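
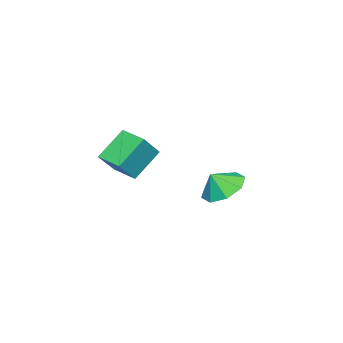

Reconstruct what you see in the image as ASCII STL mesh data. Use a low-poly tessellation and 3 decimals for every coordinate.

solid 
facet normal -0.671 0.326 0.665
outer loop
vertex -2.763 -3.411 4.568
vertex -2.291 -2.175 4.438
vertex -3.784 -3.144 3.407
endloop
endfacet
facet normal -0.355 -0.930 0.098
outer loop
vertex -2.549 -3.745 2.182
vertex -2.763 -3.411 4.568
vertex -3.784 -3.144 3.407
endloop
endfacet
facet normal -0.671 0.327 0.665
outer loop
vertex -3.784 -3.144 3.407
vertex -2.291 -2.175 4.438
vertex -3.312 -1.907 3.276
endloop
endfacet
facet normal -0.651 0.170 -0.740
outer loop
vertex -3.312 -1.907 3.276
vertex -2.549 -3.745 2.182
vertex -3.784 -3.144 3.407
endloop
endfacet
facet normal 0.651 -0.171 0.740
outer loop
vertex -2.763 -3.411 4.568
vertex -1.056 -2.776 3.213
vertex -2.291 -2.175 4.438
endloop
endfacet
facet normal -0.356 -0.929 0.098
outer loop
vertex -1.528 -4.013 3.344
vertex -2.763 -3.411 4.568
vertex -2.549 -3.745 2.182
endloop
endfacet
facet normal 0.651 -0.170 0.740
outer loop
vertex -1.528 -4.013 3.344
vertex -1.056 -2.776 3.213
vertex -2.763 -3.411 4.568
endloop
endfacet
facet normal 0.355 0.930 -0.098
outer loop
vertex -2.291 -2.175 4.438
vertex -1.056 -2.776 3.213
vertex -3.312 -1.907 3.276
endloop
endfacet
facet normal -0.650 0.171 -0.740
outer loop
vertex -2.077 -2.509 2.052
vertex -2.549 -3.745 2.182
vertex -3.312 -1.907 3.276
endloop
endfacet
facet normal 0.355 0.930 -0.099
outer loop
vertex -3.312 -1.907 3.276
vertex -1.056 -2.776 3.213
vertex -2.077 -2.509 2.052
endloop
endfacet
facet normal 0.671 -0.326 -0.665
outer loop
vertex -2.077 -2.509 2.052
vertex -1.528 -4.013 3.344
vertex -2.549 -3.745 2.182
endloop
endfacet
facet normal 0.671 -0.327 -0.665
outer loop
vertex -1.056 -2.776 3.213
vertex -1.528 -4.013 3.344
vertex -2.077 -2.509 2.052
endloop
endfacet
facet normal -0.356 0.418 -0.836
outer loop
vertex 0.183 1.973 2.592
vertex -0.762 2.153 3.084
vertex 0.158 2.708 2.97
endloop
endfacet
facet normal 0.917 -0.158 0.367
outer loop
vertex 0.183 1.973 2.592
vertex 0.158 2.708 2.97
vertex -0.398 1.727 3.936
endloop
endfacet
facet normal -0.355 0.417 -0.837
outer loop
vertex 0.158 2.708 2.97
vertex -0.762 2.153 3.084
vertex -0.406 3.118 3.414
endloop
endfacet
facet normal 0.705 0.253 0.662
outer loop
vertex 0.158 2.708 2.97
vertex -0.406 3.118 3.414
vertex -0.398 1.727 3.936
endloop
endfacet
facet normal -0.356 0.417 -0.836
outer loop
vertex -0.406 3.118 3.414
vertex -0.762 2.153 3.084
vertex -1.178 2.962 3.665
endloop
endfacet
facet normal 0.227 0.343 0.911
outer loop
vertex -0.406 3.118 3.414
vertex -1.178 2.962 3.665
vertex -0.398 1.727 3.936
endloop
endfacet
facet normal -0.356 0.417 -0.836
outer loop
vertex -1.178 2.962 3.665
vertex -0.762 2.153 3.084
vertex -1.706 2.333 3.576
endloop
endfacet
facet normal -0.238 0.062 0.969
outer loop
vertex -1.178 2.962 3.665
vertex -1.706 2.333 3.576
vertex -0.398 1.727 3.936
endloop
endfacet
facet normal -0.356 0.418 -0.836
outer loop
vertex -1.706 2.333 3.576
vertex -0.762 2.153 3.084
vertex -1.681 1.598 3.198
endloop
endfacet
facet normal -0.418 -0.427 0.802
outer loop
vertex -1.706 2.333 3.576
vertex -1.681 1.598 3.198
vertex -0.398 1.727 3.936
endloop
endfacet
facet normal -0.356 0.418 -0.836
outer loop
vertex -1.681 1.598 3.198
vertex -0.762 2.153 3.084
vertex -1.117 1.188 2.753
endloop
endfacet
facet normal -0.208 -0.836 0.507
outer loop
vertex -1.681 1.598 3.198
vertex -1.117 1.188 2.753
vertex -0.398 1.727 3.936
endloop
endfacet
facet normal -0.356 0.418 -0.836
outer loop
vertex -1.117 1.188 2.753
vertex -0.762 2.153 3.084
vertex -0.345 1.344 2.502
endloop
endfacet
facet normal 0.271 -0.927 0.258
outer loop
vertex -1.117 1.188 2.753
vertex -0.345 1.344 2.502
vertex -0.398 1.727 3.936
endloop
endfacet
facet normal -0.356 0.418 -0.836
outer loop
vertex -0.345 1.344 2.502
vertex -0.762 2.153 3.084
vertex 0.183 1.973 2.592
endloop
endfacet
facet normal 0.736 -0.647 0.200
outer loop
vertex -0.345 1.344 2.502
vertex 0.183 1.973 2.592
vertex -0.398 1.727 3.936
endloop
endfacet

endsolid


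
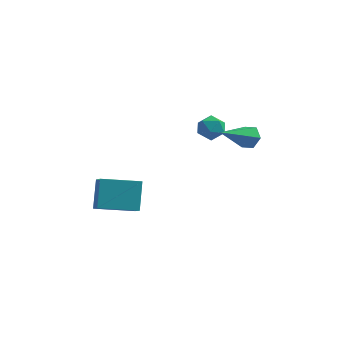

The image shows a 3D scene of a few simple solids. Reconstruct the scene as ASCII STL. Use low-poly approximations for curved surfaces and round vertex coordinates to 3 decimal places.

solid 
facet normal 0.377 0.866 -0.330
outer loop
vertex 0.486 1.35 -0.01
vertex -0.001 1.713 0.387
vertex 0.644 1.541 0.672
endloop
endfacet
facet normal 0.881 0.362 -0.305
outer loop
vertex 0.486 1.35 -0.01
vertex 0.644 1.541 0.672
vertex 0.829 0.884 0.427
endloop
endfacet
facet normal 0.671 -0.180 -0.719
outer loop
vertex 0.486 1.35 -0.01
vertex 0.829 0.884 0.427
vertex 0.299 0.649 -0.009
endloop
endfacet
facet normal 0.037 -0.011 -0.999
outer loop
vertex 0.486 1.35 -0.01
vertex 0.299 0.649 -0.009
vertex -0.214 1.162 -0.034
endloop
endfacet
facet normal -0.145 0.635 -0.758
outer loop
vertex 0.486 1.35 -0.01
vertex -0.214 1.162 -0.034
vertex -0.001 1.713 0.387
endloop
endfacet
facet normal 0.922 0.123 0.367
outer loop
vertex 0.829 0.884 0.427
vertex 0.644 1.541 0.672
vertex 0.554 0.958 1.094
endloop
endfacet
facet normal 0.106 0.939 0.327
outer loop
vertex 0.644 1.541 0.672
vertex -0.001 1.713 0.387
vertex 0.041 1.471 1.069
endloop
endfacet
facet normal -0.738 0.566 -0.367
outer loop
vertex -0.001 1.713 0.387
vertex -0.214 1.162 -0.034
vertex -0.489 1.236 0.633
endloop
endfacet
facet normal -0.443 -0.480 -0.757
outer loop
vertex -0.214 1.162 -0.034
vertex 0.299 0.649 -0.009
vertex -0.304 0.579 0.388
endloop
endfacet
facet normal 0.584 -0.753 -0.303
outer loop
vertex 0.299 0.649 -0.009
vertex 0.829 0.884 0.427
vertex 0.341 0.407 0.673
endloop
endfacet
facet normal -0.037 0.011 0.999
outer loop
vertex -0.146 0.77 1.07
vertex 0.554 0.958 1.094
vertex 0.041 1.471 1.069
endloop
endfacet
facet normal -0.671 0.180 0.719
outer loop
vertex -0.146 0.77 1.07
vertex 0.041 1.471 1.069
vertex -0.489 1.236 0.633
endloop
endfacet
facet normal -0.881 -0.362 0.305
outer loop
vertex -0.146 0.77 1.07
vertex -0.489 1.236 0.633
vertex -0.304 0.579 0.388
endloop
endfacet
facet normal -0.377 -0.866 0.330
outer loop
vertex -0.146 0.77 1.07
vertex -0.304 0.579 0.388
vertex 0.341 0.407 0.673
endloop
endfacet
facet normal 0.145 -0.635 0.758
outer loop
vertex -0.146 0.77 1.07
vertex 0.341 0.407 0.673
vertex 0.554 0.958 1.094
endloop
endfacet
facet normal 0.443 0.480 0.757
outer loop
vertex 0.041 1.471 1.069
vertex 0.554 0.958 1.094
vertex 0.644 1.541 0.672
endloop
endfacet
facet normal -0.584 0.753 0.303
outer loop
vertex -0.489 1.236 0.633
vertex 0.041 1.471 1.069
vertex -0.001 1.713 0.387
endloop
endfacet
facet normal -0.922 -0.123 -0.367
outer loop
vertex -0.304 0.579 0.388
vertex -0.489 1.236 0.633
vertex -0.214 1.162 -0.034
endloop
endfacet
facet normal -0.106 -0.939 -0.327
outer loop
vertex 0.341 0.407 0.673
vertex -0.304 0.579 0.388
vertex 0.299 0.649 -0.009
endloop
endfacet
facet normal 0.738 -0.566 0.367
outer loop
vertex 0.554 0.958 1.094
vertex 0.341 0.407 0.673
vertex 0.829 0.884 0.427
endloop
endfacet
facet normal -0.894 -0.416 0.165
outer loop
vertex -3.96 -2.21 -3.454
vertex -4.142 -1.304 -2.16
vertex -4.471 -1.373 -4.111
endloop
endfacet
facet normal 0.114 -0.569 -0.814
outer loop
vertex -2.798 -0.596 -4.42
vertex -3.96 -2.21 -3.454
vertex -4.471 -1.373 -4.111
endloop
endfacet
facet normal -0.895 -0.415 0.166
outer loop
vertex -4.471 -1.373 -4.111
vertex -4.142 -1.304 -2.16
vertex -4.652 -0.467 -2.817
endloop
endfacet
facet normal -0.432 0.709 -0.557
outer loop
vertex -4.652 -0.467 -2.817
vertex -2.798 -0.596 -4.42
vertex -4.471 -1.373 -4.111
endloop
endfacet
facet normal 0.432 -0.709 0.557
outer loop
vertex -3.96 -2.21 -3.454
vertex -2.469 -0.527 -2.469
vertex -4.142 -1.304 -2.16
endloop
endfacet
facet normal 0.114 -0.569 -0.814
outer loop
vertex -2.288 -1.433 -3.763
vertex -3.96 -2.21 -3.454
vertex -2.798 -0.596 -4.42
endloop
endfacet
facet normal 0.432 -0.709 0.557
outer loop
vertex -2.288 -1.433 -3.763
vertex -2.469 -0.527 -2.469
vertex -3.96 -2.21 -3.454
endloop
endfacet
facet normal -0.114 0.569 0.814
outer loop
vertex -4.142 -1.304 -2.16
vertex -2.469 -0.527 -2.469
vertex -4.652 -0.467 -2.817
endloop
endfacet
facet normal -0.432 0.709 -0.557
outer loop
vertex -2.98 0.31 -3.126
vertex -2.798 -0.596 -4.42
vertex -4.652 -0.467 -2.817
endloop
endfacet
facet normal -0.114 0.569 0.814
outer loop
vertex -4.652 -0.467 -2.817
vertex -2.469 -0.527 -2.469
vertex -2.98 0.31 -3.126
endloop
endfacet
facet normal 0.895 0.415 -0.165
outer loop
vertex -2.98 0.31 -3.126
vertex -2.288 -1.433 -3.763
vertex -2.798 -0.596 -4.42
endloop
endfacet
facet normal 0.894 0.416 -0.166
outer loop
vertex -2.469 -0.527 -2.469
vertex -2.288 -1.433 -3.763
vertex -2.98 0.31 -3.126
endloop
endfacet
facet normal 0.457 0.741 -0.491
outer loop
vertex 2.629 0.211 0.815
vertex 2.061 0.436 0.626
vertex 2.32 0.64 1.175
endloop
endfacet
facet normal 0.592 -0.224 0.775
outer loop
vertex 2.629 0.211 0.815
vertex 2.32 0.64 1.175
vertex 1.179 -0.996 1.574
endloop
endfacet
facet normal 0.456 0.742 -0.491
outer loop
vertex 2.32 0.64 1.175
vertex 2.061 0.436 0.626
vertex 1.751 0.865 0.986
endloop
endfacet
facet normal -0.171 0.344 0.923
outer loop
vertex 2.32 0.64 1.175
vertex 1.751 0.865 0.986
vertex 1.179 -0.996 1.574
endloop
endfacet
facet normal 0.456 0.742 -0.492
outer loop
vertex 1.751 0.865 0.986
vertex 2.061 0.436 0.626
vertex 1.492 0.661 0.438
endloop
endfacet
facet normal -0.887 0.363 0.284
outer loop
vertex 1.751 0.865 0.986
vertex 1.492 0.661 0.438
vertex 1.179 -0.996 1.574
endloop
endfacet
facet normal 0.456 0.742 -0.491
outer loop
vertex 1.492 0.661 0.438
vertex 2.061 0.436 0.626
vertex 1.802 0.232 0.077
endloop
endfacet
facet normal -0.844 -0.186 -0.504
outer loop
vertex 1.492 0.661 0.438
vertex 1.802 0.232 0.077
vertex 1.179 -0.996 1.574
endloop
endfacet
facet normal 0.457 0.741 -0.491
outer loop
vertex 1.802 0.232 0.077
vertex 2.061 0.436 0.626
vertex 2.37 0.007 0.266
endloop
endfacet
facet normal -0.082 -0.754 -0.652
outer loop
vertex 1.802 0.232 0.077
vertex 2.37 0.007 0.266
vertex 1.179 -0.996 1.574
endloop
endfacet
facet normal 0.457 0.741 -0.491
outer loop
vertex 2.37 0.007 0.266
vertex 2.061 0.436 0.626
vertex 2.629 0.211 0.815
endloop
endfacet
facet normal 0.636 -0.772 -0.013
outer loop
vertex 2.37 0.007 0.266
vertex 2.629 0.211 0.815
vertex 1.179 -0.996 1.574
endloop
endfacet

endsolid


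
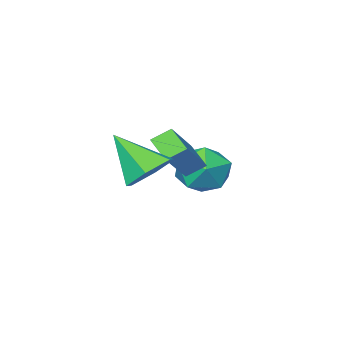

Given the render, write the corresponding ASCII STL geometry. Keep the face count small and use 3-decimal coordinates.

solid 
facet normal -0.645 -0.404 -0.648
outer loop
vertex -2.435 1.207 1.728
vertex -3.069 1.498 2.178
vertex -2.427 2.137 1.14
endloop
endfacet
facet normal 0.764 -0.350 -0.542
outer loop
vertex -1.111 2.962 2.462
vertex -2.435 1.207 1.728
vertex -2.427 2.137 1.14
endloop
endfacet
facet normal -0.645 -0.405 -0.648
outer loop
vertex -2.427 2.137 1.14
vertex -3.069 1.498 2.178
vertex -3.061 2.427 1.59
endloop
endfacet
facet normal 0.007 0.845 -0.535
outer loop
vertex -3.061 2.427 1.59
vertex -1.111 2.962 2.462
vertex -2.427 2.137 1.14
endloop
endfacet
facet normal -0.008 -0.845 0.535
outer loop
vertex -2.435 1.207 1.728
vertex -1.753 2.323 3.5
vertex -3.069 1.498 2.178
endloop
endfacet
facet normal 0.764 -0.350 -0.542
outer loop
vertex -1.119 2.033 3.05
vertex -2.435 1.207 1.728
vertex -1.111 2.962 2.462
endloop
endfacet
facet normal -0.007 -0.845 0.535
outer loop
vertex -1.119 2.033 3.05
vertex -1.753 2.323 3.5
vertex -2.435 1.207 1.728
endloop
endfacet
facet normal -0.764 0.350 0.542
outer loop
vertex -3.069 1.498 2.178
vertex -1.753 2.323 3.5
vertex -3.061 2.427 1.59
endloop
endfacet
facet normal 0.008 0.845 -0.535
outer loop
vertex -1.745 3.253 2.912
vertex -1.111 2.962 2.462
vertex -3.061 2.427 1.59
endloop
endfacet
facet normal -0.764 0.349 0.542
outer loop
vertex -3.061 2.427 1.59
vertex -1.753 2.323 3.5
vertex -1.745 3.253 2.912
endloop
endfacet
facet normal 0.645 0.404 0.648
outer loop
vertex -1.745 3.253 2.912
vertex -1.119 2.033 3.05
vertex -1.111 2.962 2.462
endloop
endfacet
facet normal 0.645 0.404 0.648
outer loop
vertex -1.753 2.323 3.5
vertex -1.119 2.033 3.05
vertex -1.745 3.253 2.912
endloop
endfacet
facet normal -0.078 0.665 0.743
outer loop
vertex -4.434 1.888 1.226
vertex -3.788 1.236 1.877
vertex -3.317 2.021 1.224
endloop
endfacet
facet normal -0.117 0.987 0.108
outer loop
vertex -4.434 1.888 1.226
vertex -3.317 2.021 1.224
vertex -3.89 2.059 0.256
endloop
endfacet
facet normal -0.666 0.703 -0.250
outer loop
vertex -4.434 1.888 1.226
vertex -3.89 2.059 0.256
vertex -4.715 1.296 0.311
endloop
endfacet
facet normal -0.965 0.204 0.164
outer loop
vertex -4.434 1.888 1.226
vertex -4.715 1.296 0.311
vertex -4.652 0.787 1.312
endloop
endfacet
facet normal -0.602 0.180 0.778
outer loop
vertex -4.434 1.888 1.226
vertex -4.652 0.787 1.312
vertex -3.788 1.236 1.877
endloop
endfacet
facet normal 0.480 0.840 -0.251
outer loop
vertex -3.89 2.059 0.256
vertex -3.317 2.021 1.224
vertex -2.908 1.513 0.308
endloop
endfacet
facet normal 0.545 0.318 0.776
outer loop
vertex -3.317 2.021 1.224
vertex -3.788 1.236 1.877
vertex -2.845 1.004 1.309
endloop
endfacet
facet normal -0.303 -0.465 0.832
outer loop
vertex -3.788 1.236 1.877
vertex -4.652 0.787 1.312
vertex -3.67 0.241 1.364
endloop
endfacet
facet normal -0.890 -0.427 -0.161
outer loop
vertex -4.652 0.787 1.312
vertex -4.715 1.296 0.311
vertex -4.243 0.279 0.396
endloop
endfacet
facet normal -0.407 0.380 -0.831
outer loop
vertex -4.715 1.296 0.311
vertex -3.89 2.059 0.256
vertex -3.772 1.064 -0.257
endloop
endfacet
facet normal 0.965 -0.204 -0.164
outer loop
vertex -3.126 0.412 0.394
vertex -2.908 1.513 0.308
vertex -2.845 1.004 1.309
endloop
endfacet
facet normal 0.666 -0.703 0.250
outer loop
vertex -3.126 0.412 0.394
vertex -2.845 1.004 1.309
vertex -3.67 0.241 1.364
endloop
endfacet
facet normal 0.117 -0.987 -0.108
outer loop
vertex -3.126 0.412 0.394
vertex -3.67 0.241 1.364
vertex -4.243 0.279 0.396
endloop
endfacet
facet normal 0.078 -0.665 -0.743
outer loop
vertex -3.126 0.412 0.394
vertex -4.243 0.279 0.396
vertex -3.772 1.064 -0.257
endloop
endfacet
facet normal 0.602 -0.180 -0.778
outer loop
vertex -3.126 0.412 0.394
vertex -3.772 1.064 -0.257
vertex -2.908 1.513 0.308
endloop
endfacet
facet normal 0.890 0.427 0.161
outer loop
vertex -2.845 1.004 1.309
vertex -2.908 1.513 0.308
vertex -3.317 2.021 1.224
endloop
endfacet
facet normal 0.407 -0.380 0.831
outer loop
vertex -3.67 0.241 1.364
vertex -2.845 1.004 1.309
vertex -3.788 1.236 1.877
endloop
endfacet
facet normal -0.480 -0.840 0.251
outer loop
vertex -4.243 0.279 0.396
vertex -3.67 0.241 1.364
vertex -4.652 0.787 1.312
endloop
endfacet
facet normal -0.545 -0.318 -0.776
outer loop
vertex -3.772 1.064 -0.257
vertex -4.243 0.279 0.396
vertex -4.715 1.296 0.311
endloop
endfacet
facet normal 0.303 0.465 -0.832
outer loop
vertex -2.908 1.513 0.308
vertex -3.772 1.064 -0.257
vertex -3.89 2.059 0.256
endloop
endfacet
facet normal -0.308 0.639 -0.704
outer loop
vertex 0.44 4.24 2.664
vertex -0.181 3.543 2.303
vertex -0.495 4.174 3.013
endloop
endfacet
facet normal 0.286 0.441 0.851
outer loop
vertex 0.44 4.24 2.664
vertex -0.495 4.174 3.013
vertex 0.421 2.297 3.677
endloop
endfacet
facet normal -0.309 0.639 -0.704
outer loop
vertex -0.495 4.174 3.013
vertex -0.181 3.543 2.303
vertex -1.115 3.477 2.653
endloop
endfacet
facet normal -0.534 0.038 0.845
outer loop
vertex -0.495 4.174 3.013
vertex -1.115 3.477 2.653
vertex 0.421 2.297 3.677
endloop
endfacet
facet normal -0.309 0.639 -0.704
outer loop
vertex -1.115 3.477 2.653
vertex -0.181 3.543 2.303
vertex -0.801 2.847 1.943
endloop
endfacet
facet normal -0.695 -0.662 0.280
outer loop
vertex -1.115 3.477 2.653
vertex -0.801 2.847 1.943
vertex 0.421 2.297 3.677
endloop
endfacet
facet normal -0.309 0.639 -0.704
outer loop
vertex -0.801 2.847 1.943
vertex -0.181 3.543 2.303
vertex 0.134 2.913 1.593
endloop
endfacet
facet normal -0.037 -0.960 -0.279
outer loop
vertex -0.801 2.847 1.943
vertex 0.134 2.913 1.593
vertex 0.421 2.297 3.677
endloop
endfacet
facet normal -0.309 0.639 -0.704
outer loop
vertex 0.134 2.913 1.593
vertex -0.181 3.543 2.303
vertex 0.754 3.61 1.954
endloop
endfacet
facet normal 0.785 -0.557 -0.273
outer loop
vertex 0.134 2.913 1.593
vertex 0.754 3.61 1.954
vertex 0.421 2.297 3.677
endloop
endfacet
facet normal -0.309 0.640 -0.704
outer loop
vertex 0.754 3.61 1.954
vertex -0.181 3.543 2.303
vertex 0.44 4.24 2.664
endloop
endfacet
facet normal 0.946 0.143 0.292
outer loop
vertex 0.754 3.61 1.954
vertex 0.44 4.24 2.664
vertex 0.421 2.297 3.677
endloop
endfacet

endsolid


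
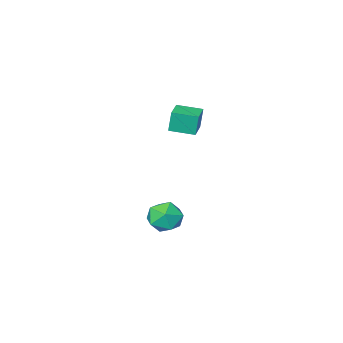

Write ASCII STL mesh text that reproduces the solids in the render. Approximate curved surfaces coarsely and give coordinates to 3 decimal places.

solid 
facet normal -0.684 -0.728 -0.044
outer loop
vertex -2.917 -4.897 3.391
vertex -4.084 -3.79 3.202
vertex -2.748 -4.968 1.933
endloop
endfacet
facet normal 0.721 -0.683 0.117
outer loop
vertex -1.736 -3.89 1.998
vertex -2.917 -4.897 3.391
vertex -2.748 -4.968 1.933
endloop
endfacet
facet normal -0.684 -0.728 -0.044
outer loop
vertex -2.748 -4.968 1.933
vertex -4.084 -3.79 3.202
vertex -3.915 -3.861 1.744
endloop
endfacet
facet normal 0.115 -0.048 -0.992
outer loop
vertex -3.915 -3.861 1.744
vertex -1.736 -3.89 1.998
vertex -2.748 -4.968 1.933
endloop
endfacet
facet normal -0.115 0.048 0.992
outer loop
vertex -2.917 -4.897 3.391
vertex -3.072 -2.712 3.267
vertex -4.084 -3.79 3.202
endloop
endfacet
facet normal 0.721 -0.683 0.117
outer loop
vertex -1.905 -3.819 3.456
vertex -2.917 -4.897 3.391
vertex -1.736 -3.89 1.998
endloop
endfacet
facet normal -0.115 0.048 0.992
outer loop
vertex -1.905 -3.819 3.456
vertex -3.072 -2.712 3.267
vertex -2.917 -4.897 3.391
endloop
endfacet
facet normal -0.721 0.683 -0.117
outer loop
vertex -4.084 -3.79 3.202
vertex -3.072 -2.712 3.267
vertex -3.915 -3.861 1.744
endloop
endfacet
facet normal 0.115 -0.048 -0.992
outer loop
vertex -2.903 -2.783 1.809
vertex -1.736 -3.89 1.998
vertex -3.915 -3.861 1.744
endloop
endfacet
facet normal -0.721 0.683 -0.117
outer loop
vertex -3.915 -3.861 1.744
vertex -3.072 -2.712 3.267
vertex -2.903 -2.783 1.809
endloop
endfacet
facet normal 0.684 0.728 0.044
outer loop
vertex -2.903 -2.783 1.809
vertex -1.905 -3.819 3.456
vertex -1.736 -3.89 1.998
endloop
endfacet
facet normal 0.684 0.728 0.044
outer loop
vertex -3.072 -2.712 3.267
vertex -1.905 -3.819 3.456
vertex -2.903 -2.783 1.809
endloop
endfacet
facet normal -0.922 0.372 -0.107
outer loop
vertex 2.313 3.842 -0.931
vertex 1.958 3.222 -0.021
vertex 2.371 4.291 0.133
endloop
endfacet
facet normal -0.432 0.839 -0.331
outer loop
vertex 2.313 3.842 -0.931
vertex 2.371 4.291 0.133
vertex 3.244 4.448 -0.609
endloop
endfacet
facet normal -0.051 0.529 -0.847
outer loop
vertex 2.313 3.842 -0.931
vertex 3.244 4.448 -0.609
vertex 3.37 3.476 -1.223
endloop
endfacet
facet normal -0.306 -0.132 -0.943
outer loop
vertex 2.313 3.842 -0.931
vertex 3.37 3.476 -1.223
vertex 2.576 2.718 -0.859
endloop
endfacet
facet normal -0.844 -0.229 -0.485
outer loop
vertex 2.313 3.842 -0.931
vertex 2.576 2.718 -0.859
vertex 1.958 3.222 -0.021
endloop
endfacet
facet normal 0.007 0.977 0.215
outer loop
vertex 3.244 4.448 -0.609
vertex 2.371 4.291 0.133
vertex 3.464 4.202 0.499
endloop
endfacet
facet normal -0.786 0.220 0.578
outer loop
vertex 2.371 4.291 0.133
vertex 1.958 3.222 -0.021
vertex 2.67 3.444 0.863
endloop
endfacet
facet normal -0.660 -0.750 -0.036
outer loop
vertex 1.958 3.222 -0.021
vertex 2.576 2.718 -0.859
vertex 2.796 2.472 0.249
endloop
endfacet
facet normal 0.211 -0.594 -0.776
outer loop
vertex 2.576 2.718 -0.859
vertex 3.37 3.476 -1.223
vertex 3.669 2.629 -0.493
endloop
endfacet
facet normal 0.624 0.474 -0.622
outer loop
vertex 3.37 3.476 -1.223
vertex 3.244 4.448 -0.609
vertex 4.082 3.698 -0.339
endloop
endfacet
facet normal 0.306 0.132 0.943
outer loop
vertex 3.727 3.078 0.571
vertex 3.464 4.202 0.499
vertex 2.67 3.444 0.863
endloop
endfacet
facet normal 0.051 -0.529 0.847
outer loop
vertex 3.727 3.078 0.571
vertex 2.67 3.444 0.863
vertex 2.796 2.472 0.249
endloop
endfacet
facet normal 0.432 -0.839 0.331
outer loop
vertex 3.727 3.078 0.571
vertex 2.796 2.472 0.249
vertex 3.669 2.629 -0.493
endloop
endfacet
facet normal 0.922 -0.372 0.107
outer loop
vertex 3.727 3.078 0.571
vertex 3.669 2.629 -0.493
vertex 4.082 3.698 -0.339
endloop
endfacet
facet normal 0.844 0.229 0.485
outer loop
vertex 3.727 3.078 0.571
vertex 4.082 3.698 -0.339
vertex 3.464 4.202 0.499
endloop
endfacet
facet normal -0.211 0.594 0.776
outer loop
vertex 2.67 3.444 0.863
vertex 3.464 4.202 0.499
vertex 2.371 4.291 0.133
endloop
endfacet
facet normal -0.624 -0.474 0.622
outer loop
vertex 2.796 2.472 0.249
vertex 2.67 3.444 0.863
vertex 1.958 3.222 -0.021
endloop
endfacet
facet normal -0.007 -0.977 -0.215
outer loop
vertex 3.669 2.629 -0.493
vertex 2.796 2.472 0.249
vertex 2.576 2.718 -0.859
endloop
endfacet
facet normal 0.786 -0.220 -0.578
outer loop
vertex 4.082 3.698 -0.339
vertex 3.669 2.629 -0.493
vertex 3.37 3.476 -1.223
endloop
endfacet
facet normal 0.660 0.750 0.036
outer loop
vertex 3.464 4.202 0.499
vertex 4.082 3.698 -0.339
vertex 3.244 4.448 -0.609
endloop
endfacet

endsolid


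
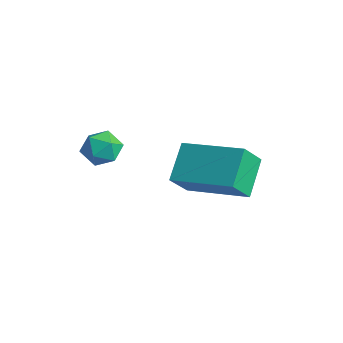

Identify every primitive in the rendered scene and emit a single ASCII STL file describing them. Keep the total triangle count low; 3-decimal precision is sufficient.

solid 
facet normal -0.736 0.540 0.408
outer loop
vertex 1.701 0.904 2.22
vertex 1.461 0.366 2.499
vertex 1.902 0.728 2.815
endloop
endfacet
facet normal -0.146 0.934 0.326
outer loop
vertex 1.701 0.904 2.22
vertex 1.902 0.728 2.815
vertex 2.332 0.948 2.377
endloop
endfacet
facet normal 0.026 0.930 -0.367
outer loop
vertex 1.701 0.904 2.22
vertex 2.332 0.948 2.377
vertex 2.157 0.722 1.791
endloop
endfacet
facet normal -0.456 0.534 -0.712
outer loop
vertex 1.701 0.904 2.22
vertex 2.157 0.722 1.791
vertex 1.618 0.363 1.867
endloop
endfacet
facet normal -0.927 0.294 -0.232
outer loop
vertex 1.701 0.904 2.22
vertex 1.618 0.363 1.867
vertex 1.461 0.366 2.499
endloop
endfacet
facet normal 0.383 0.618 0.687
outer loop
vertex 2.332 0.948 2.377
vertex 1.902 0.728 2.815
vertex 2.482 0.437 2.753
endloop
endfacet
facet normal -0.572 -0.018 0.820
outer loop
vertex 1.902 0.728 2.815
vertex 1.461 0.366 2.499
vertex 1.943 0.078 2.829
endloop
endfacet
facet normal -0.882 -0.419 -0.217
outer loop
vertex 1.461 0.366 2.499
vertex 1.618 0.363 1.867
vertex 1.768 -0.148 2.243
endloop
endfacet
facet normal -0.121 -0.029 -0.992
outer loop
vertex 1.618 0.363 1.867
vertex 2.157 0.722 1.791
vertex 2.198 0.072 1.805
endloop
endfacet
facet normal 0.662 0.611 -0.433
outer loop
vertex 2.157 0.722 1.791
vertex 2.332 0.948 2.377
vertex 2.639 0.434 2.121
endloop
endfacet
facet normal 0.456 -0.534 0.712
outer loop
vertex 2.399 -0.104 2.4
vertex 2.482 0.437 2.753
vertex 1.943 0.078 2.829
endloop
endfacet
facet normal -0.026 -0.930 0.367
outer loop
vertex 2.399 -0.104 2.4
vertex 1.943 0.078 2.829
vertex 1.768 -0.148 2.243
endloop
endfacet
facet normal 0.146 -0.934 -0.326
outer loop
vertex 2.399 -0.104 2.4
vertex 1.768 -0.148 2.243
vertex 2.198 0.072 1.805
endloop
endfacet
facet normal 0.736 -0.540 -0.408
outer loop
vertex 2.399 -0.104 2.4
vertex 2.198 0.072 1.805
vertex 2.639 0.434 2.121
endloop
endfacet
facet normal 0.927 -0.294 0.232
outer loop
vertex 2.399 -0.104 2.4
vertex 2.639 0.434 2.121
vertex 2.482 0.437 2.753
endloop
endfacet
facet normal 0.121 0.029 0.992
outer loop
vertex 1.943 0.078 2.829
vertex 2.482 0.437 2.753
vertex 1.902 0.728 2.815
endloop
endfacet
facet normal -0.662 -0.611 0.433
outer loop
vertex 1.768 -0.148 2.243
vertex 1.943 0.078 2.829
vertex 1.461 0.366 2.499
endloop
endfacet
facet normal -0.383 -0.618 -0.687
outer loop
vertex 2.198 0.072 1.805
vertex 1.768 -0.148 2.243
vertex 1.618 0.363 1.867
endloop
endfacet
facet normal 0.572 0.018 -0.820
outer loop
vertex 2.639 0.434 2.121
vertex 2.198 0.072 1.805
vertex 2.157 0.722 1.791
endloop
endfacet
facet normal 0.882 0.419 0.217
outer loop
vertex 2.482 0.437 2.753
vertex 2.639 0.434 2.121
vertex 2.332 0.948 2.377
endloop
endfacet
facet normal -0.883 -0.409 -0.232
outer loop
vertex 2.879 2.111 0.679
vertex 2.248 3.005 1.504
vertex 2.774 2.813 -0.161
endloop
endfacet
facet normal 0.460 -0.652 -0.603
outer loop
vertex 4.592 3.655 0.316
vertex 2.879 2.111 0.679
vertex 2.774 2.813 -0.161
endloop
endfacet
facet normal -0.882 -0.409 -0.232
outer loop
vertex 2.774 2.813 -0.161
vertex 2.248 3.005 1.504
vertex 2.143 3.707 0.663
endloop
endfacet
facet normal -0.095 0.638 -0.764
outer loop
vertex 2.143 3.707 0.663
vertex 4.592 3.655 0.316
vertex 2.774 2.813 -0.161
endloop
endfacet
facet normal 0.095 -0.638 0.764
outer loop
vertex 2.879 2.111 0.679
vertex 4.066 3.847 1.981
vertex 2.248 3.005 1.504
endloop
endfacet
facet normal 0.460 -0.652 -0.602
outer loop
vertex 4.697 2.953 1.157
vertex 2.879 2.111 0.679
vertex 4.592 3.655 0.316
endloop
endfacet
facet normal 0.094 -0.638 0.764
outer loop
vertex 4.697 2.953 1.157
vertex 4.066 3.847 1.981
vertex 2.879 2.111 0.679
endloop
endfacet
facet normal -0.460 0.652 0.602
outer loop
vertex 2.248 3.005 1.504
vertex 4.066 3.847 1.981
vertex 2.143 3.707 0.663
endloop
endfacet
facet normal -0.095 0.638 -0.764
outer loop
vertex 3.961 4.549 1.141
vertex 4.592 3.655 0.316
vertex 2.143 3.707 0.663
endloop
endfacet
facet normal -0.460 0.652 0.602
outer loop
vertex 2.143 3.707 0.663
vertex 4.066 3.847 1.981
vertex 3.961 4.549 1.141
endloop
endfacet
facet normal 0.883 0.409 0.231
outer loop
vertex 3.961 4.549 1.141
vertex 4.697 2.953 1.157
vertex 4.592 3.655 0.316
endloop
endfacet
facet normal 0.882 0.409 0.232
outer loop
vertex 4.066 3.847 1.981
vertex 4.697 2.953 1.157
vertex 3.961 4.549 1.141
endloop
endfacet

endsolid


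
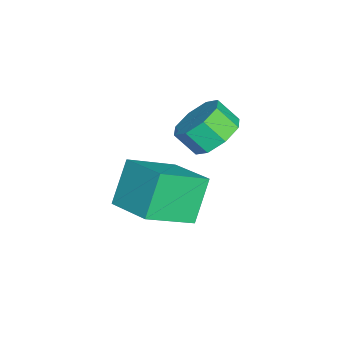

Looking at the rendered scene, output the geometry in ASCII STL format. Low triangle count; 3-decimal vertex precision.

solid 
facet normal -0.661 -0.698 -0.275
outer loop
vertex 2.089 -0.988 0.742
vertex 1.119 -0.645 2.206
vertex 1.01 0.448 -0.309
endloop
endfacet
facet normal 0.542 -0.192 -0.818
outer loop
vertex 2.221 1.725 0.194
vertex 2.089 -0.988 0.742
vertex 1.01 0.448 -0.309
endloop
endfacet
facet normal -0.662 -0.698 -0.274
outer loop
vertex 1.01 0.448 -0.309
vertex 1.119 -0.645 2.206
vertex 0.041 0.791 1.156
endloop
endfacet
facet normal -0.518 0.690 -0.505
outer loop
vertex 0.041 0.791 1.156
vertex 2.221 1.725 0.194
vertex 1.01 0.448 -0.309
endloop
endfacet
facet normal 0.518 -0.690 0.505
outer loop
vertex 2.089 -0.988 0.742
vertex 2.33 0.632 2.709
vertex 1.119 -0.645 2.206
endloop
endfacet
facet normal 0.542 -0.192 -0.818
outer loop
vertex 3.299 0.289 1.244
vertex 2.089 -0.988 0.742
vertex 2.221 1.725 0.194
endloop
endfacet
facet normal 0.519 -0.690 0.505
outer loop
vertex 3.299 0.289 1.244
vertex 2.33 0.632 2.709
vertex 2.089 -0.988 0.742
endloop
endfacet
facet normal -0.542 0.192 0.818
outer loop
vertex 1.119 -0.645 2.206
vertex 2.33 0.632 2.709
vertex 0.041 0.791 1.156
endloop
endfacet
facet normal -0.519 0.690 -0.505
outer loop
vertex 1.251 2.068 1.658
vertex 2.221 1.725 0.194
vertex 0.041 0.791 1.156
endloop
endfacet
facet normal -0.542 0.192 0.818
outer loop
vertex 0.041 0.791 1.156
vertex 2.33 0.632 2.709
vertex 1.251 2.068 1.658
endloop
endfacet
facet normal 0.662 0.698 0.275
outer loop
vertex 1.251 2.068 1.658
vertex 3.299 0.289 1.244
vertex 2.221 1.725 0.194
endloop
endfacet
facet normal 0.662 0.698 0.274
outer loop
vertex 2.33 0.632 2.709
vertex 3.299 0.289 1.244
vertex 1.251 2.068 1.658
endloop
endfacet
facet normal 0.136 0.682 -0.718
outer loop
vertex -0.037 1.845 1.843
vertex -1.025 2.055 1.855
vertex -0.214 2.407 2.343
endloop
endfacet
facet normal 0.964 0.076 0.255
outer loop
vertex -0.037 1.845 1.843
vertex -0.214 2.407 2.343
vertex -0.187 1.094 2.633
endloop
endfacet
facet normal 0.964 0.076 0.255
outer loop
vertex -0.187 1.094 2.633
vertex -0.214 2.407 2.343
vertex -0.364 1.657 3.133
endloop
endfacet
facet normal -0.137 -0.681 0.719
outer loop
vertex -0.187 1.094 2.633
vertex -0.364 1.657 3.133
vertex -1.175 1.305 2.645
endloop
endfacet
facet normal 0.137 0.682 -0.719
outer loop
vertex -0.214 2.407 2.343
vertex -1.025 2.055 1.855
vertex -0.865 2.763 2.557
endloop
endfacet
facet normal 0.520 0.568 0.638
outer loop
vertex -0.214 2.407 2.343
vertex -0.865 2.763 2.557
vertex -0.364 1.657 3.133
endloop
endfacet
facet normal 0.520 0.568 0.638
outer loop
vertex -0.364 1.657 3.133
vertex -0.865 2.763 2.557
vertex -1.016 2.013 3.348
endloop
endfacet
facet normal -0.136 -0.683 0.718
outer loop
vertex -0.364 1.657 3.133
vertex -1.016 2.013 3.348
vertex -1.175 1.305 2.645
endloop
endfacet
facet normal 0.137 0.682 -0.719
outer loop
vertex -0.865 2.763 2.557
vertex -1.025 2.055 1.855
vertex -1.611 2.705 2.36
endloop
endfacet
facet normal -0.227 0.728 0.647
outer loop
vertex -0.865 2.763 2.557
vertex -1.611 2.705 2.36
vertex -1.016 2.013 3.348
endloop
endfacet
facet normal -0.230 0.727 0.647
outer loop
vertex -1.016 2.013 3.348
vertex -1.611 2.705 2.36
vertex -1.761 1.954 3.15
endloop
endfacet
facet normal -0.137 -0.682 0.718
outer loop
vertex -1.016 2.013 3.348
vertex -1.761 1.954 3.15
vertex -1.175 1.305 2.645
endloop
endfacet
facet normal 0.137 0.682 -0.719
outer loop
vertex -1.611 2.705 2.36
vertex -1.025 2.055 1.855
vertex -2.013 2.266 1.867
endloop
endfacet
facet normal -0.843 0.460 0.278
outer loop
vertex -1.611 2.705 2.36
vertex -2.013 2.266 1.867
vertex -1.761 1.954 3.15
endloop
endfacet
facet normal -0.843 0.460 0.278
outer loop
vertex -1.761 1.954 3.15
vertex -2.013 2.266 1.867
vertex -2.163 1.515 2.657
endloop
endfacet
facet normal -0.136 -0.682 0.718
outer loop
vertex -1.761 1.954 3.15
vertex -2.163 1.515 2.657
vertex -1.175 1.305 2.645
endloop
endfacet
facet normal 0.137 0.681 -0.719
outer loop
vertex -2.013 2.266 1.867
vertex -1.025 2.055 1.855
vertex -1.836 1.703 1.367
endloop
endfacet
facet normal -0.964 -0.076 -0.255
outer loop
vertex -2.013 2.266 1.867
vertex -1.836 1.703 1.367
vertex -2.163 1.515 2.657
endloop
endfacet
facet normal -0.964 -0.076 -0.255
outer loop
vertex -2.163 1.515 2.657
vertex -1.836 1.703 1.367
vertex -1.986 0.953 2.157
endloop
endfacet
facet normal -0.136 -0.682 0.718
outer loop
vertex -2.163 1.515 2.657
vertex -1.986 0.953 2.157
vertex -1.175 1.305 2.645
endloop
endfacet
facet normal 0.136 0.683 -0.718
outer loop
vertex -1.836 1.703 1.367
vertex -1.025 2.055 1.855
vertex -1.184 1.347 1.152
endloop
endfacet
facet normal -0.520 -0.568 -0.638
outer loop
vertex -1.836 1.703 1.367
vertex -1.184 1.347 1.152
vertex -1.986 0.953 2.157
endloop
endfacet
facet normal -0.520 -0.568 -0.638
outer loop
vertex -1.986 0.953 2.157
vertex -1.184 1.347 1.152
vertex -1.335 0.597 1.943
endloop
endfacet
facet normal -0.137 -0.682 0.719
outer loop
vertex -1.986 0.953 2.157
vertex -1.335 0.597 1.943
vertex -1.175 1.305 2.645
endloop
endfacet
facet normal 0.137 0.682 -0.718
outer loop
vertex -1.184 1.347 1.152
vertex -1.025 2.055 1.855
vertex -0.439 1.406 1.35
endloop
endfacet
facet normal 0.229 -0.728 -0.646
outer loop
vertex -1.184 1.347 1.152
vertex -0.439 1.406 1.35
vertex -1.335 0.597 1.943
endloop
endfacet
facet normal 0.228 -0.727 -0.648
outer loop
vertex -1.335 0.597 1.943
vertex -0.439 1.406 1.35
vertex -0.589 0.655 2.14
endloop
endfacet
facet normal -0.137 -0.682 0.719
outer loop
vertex -1.335 0.597 1.943
vertex -0.589 0.655 2.14
vertex -1.175 1.305 2.645
endloop
endfacet
facet normal 0.136 0.682 -0.718
outer loop
vertex -0.439 1.406 1.35
vertex -1.025 2.055 1.855
vertex -0.037 1.845 1.843
endloop
endfacet
facet normal 0.843 -0.460 -0.278
outer loop
vertex -0.439 1.406 1.35
vertex -0.037 1.845 1.843
vertex -0.589 0.655 2.14
endloop
endfacet
facet normal 0.843 -0.460 -0.278
outer loop
vertex -0.589 0.655 2.14
vertex -0.037 1.845 1.843
vertex -0.187 1.094 2.633
endloop
endfacet
facet normal -0.137 -0.682 0.719
outer loop
vertex -0.589 0.655 2.14
vertex -0.187 1.094 2.633
vertex -1.175 1.305 2.645
endloop
endfacet

endsolid


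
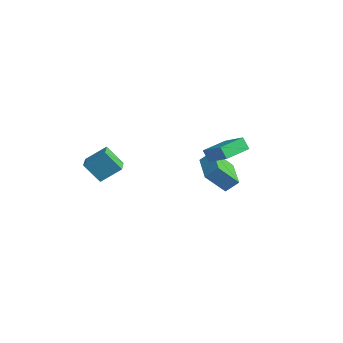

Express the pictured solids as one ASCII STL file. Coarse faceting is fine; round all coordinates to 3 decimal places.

solid 
facet normal -0.866 0.496 0.057
outer loop
vertex -0.588 3.642 -2.531
vertex -0.071 4.692 -3.806
vertex -0.992 3.015 -3.212
endloop
endfacet
facet normal -0.299 -0.607 0.736
outer loop
vertex 0.871 1.948 -3.334
vertex -0.588 3.642 -2.531
vertex -0.992 3.015 -3.212
endloop
endfacet
facet normal -0.866 0.496 0.057
outer loop
vertex -0.992 3.015 -3.212
vertex -0.071 4.692 -3.806
vertex -0.475 4.064 -4.486
endloop
endfacet
facet normal -0.400 -0.621 -0.674
outer loop
vertex -0.475 4.064 -4.486
vertex 0.871 1.948 -3.334
vertex -0.992 3.015 -3.212
endloop
endfacet
facet normal 0.400 0.621 0.674
outer loop
vertex -0.588 3.642 -2.531
vertex 1.792 3.625 -3.928
vertex -0.071 4.692 -3.806
endloop
endfacet
facet normal -0.298 -0.606 0.737
outer loop
vertex 1.275 2.576 -2.654
vertex -0.588 3.642 -2.531
vertex 0.871 1.948 -3.334
endloop
endfacet
facet normal 0.400 0.621 0.674
outer loop
vertex 1.275 2.576 -2.654
vertex 1.792 3.625 -3.928
vertex -0.588 3.642 -2.531
endloop
endfacet
facet normal 0.299 0.606 -0.737
outer loop
vertex -0.071 4.692 -3.806
vertex 1.792 3.625 -3.928
vertex -0.475 4.064 -4.486
endloop
endfacet
facet normal -0.400 -0.621 -0.674
outer loop
vertex 1.388 2.998 -4.609
vertex 0.871 1.948 -3.334
vertex -0.475 4.064 -4.486
endloop
endfacet
facet normal 0.299 0.607 -0.736
outer loop
vertex -0.475 4.064 -4.486
vertex 1.792 3.625 -3.928
vertex 1.388 2.998 -4.609
endloop
endfacet
facet normal 0.867 -0.496 -0.057
outer loop
vertex 1.388 2.998 -4.609
vertex 1.275 2.576 -2.654
vertex 0.871 1.948 -3.334
endloop
endfacet
facet normal 0.866 -0.496 -0.057
outer loop
vertex 1.792 3.625 -3.928
vertex 1.275 2.576 -2.654
vertex 1.388 2.998 -4.609
endloop
endfacet
facet normal -0.524 -0.109 0.844
outer loop
vertex 3.368 1.019 0.521
vertex 3.233 2.658 0.649
vertex 1.927 0.97 -0.38
endloop
endfacet
facet normal 0.082 -0.994 -0.078
outer loop
vertex 2.367 1.062 -1.089
vertex 3.368 1.019 0.521
vertex 1.927 0.97 -0.38
endloop
endfacet
facet normal -0.524 -0.110 0.845
outer loop
vertex 1.927 0.97 -0.38
vertex 3.233 2.658 0.649
vertex 1.792 2.609 -0.251
endloop
endfacet
facet normal -0.848 -0.028 -0.530
outer loop
vertex 1.792 2.609 -0.251
vertex 2.367 1.062 -1.089
vertex 1.927 0.97 -0.38
endloop
endfacet
facet normal 0.848 0.028 0.530
outer loop
vertex 3.368 1.019 0.521
vertex 3.673 2.75 -0.06
vertex 3.233 2.658 0.649
endloop
endfacet
facet normal 0.082 -0.994 -0.078
outer loop
vertex 3.808 1.111 -0.189
vertex 3.368 1.019 0.521
vertex 2.367 1.062 -1.089
endloop
endfacet
facet normal 0.848 0.028 0.529
outer loop
vertex 3.808 1.111 -0.189
vertex 3.673 2.75 -0.06
vertex 3.368 1.019 0.521
endloop
endfacet
facet normal -0.082 0.994 0.078
outer loop
vertex 3.233 2.658 0.649
vertex 3.673 2.75 -0.06
vertex 1.792 2.609 -0.251
endloop
endfacet
facet normal -0.848 -0.029 -0.529
outer loop
vertex 2.232 2.701 -0.961
vertex 2.367 1.062 -1.089
vertex 1.792 2.609 -0.251
endloop
endfacet
facet normal -0.082 0.994 0.078
outer loop
vertex 1.792 2.609 -0.251
vertex 3.673 2.75 -0.06
vertex 2.232 2.701 -0.961
endloop
endfacet
facet normal 0.524 0.109 -0.845
outer loop
vertex 2.232 2.701 -0.961
vertex 3.808 1.111 -0.189
vertex 2.367 1.062 -1.089
endloop
endfacet
facet normal 0.524 0.110 -0.844
outer loop
vertex 3.673 2.75 -0.06
vertex 3.808 1.111 -0.189
vertex 2.232 2.701 -0.961
endloop
endfacet
facet normal -0.403 -0.682 -0.610
outer loop
vertex -1.595 -4.405 -1.283
vertex -2.537 -3.635 -1.522
vertex -0.84 -3.835 -2.42
endloop
endfacet
facet normal 0.760 -0.621 0.193
outer loop
vertex -0.243 -2.825 -1.518
vertex -1.595 -4.405 -1.283
vertex -0.84 -3.835 -2.42
endloop
endfacet
facet normal -0.403 -0.682 -0.610
outer loop
vertex -0.84 -3.835 -2.42
vertex -2.537 -3.635 -1.522
vertex -1.781 -3.064 -2.66
endloop
endfacet
facet normal 0.511 0.384 -0.769
outer loop
vertex -1.781 -3.064 -2.66
vertex -0.243 -2.825 -1.518
vertex -0.84 -3.835 -2.42
endloop
endfacet
facet normal -0.510 -0.385 0.769
outer loop
vertex -1.595 -4.405 -1.283
vertex -1.94 -2.625 -0.62
vertex -2.537 -3.635 -1.522
endloop
endfacet
facet normal 0.760 -0.621 0.193
outer loop
vertex -0.999 -3.396 -0.38
vertex -1.595 -4.405 -1.283
vertex -0.243 -2.825 -1.518
endloop
endfacet
facet normal -0.512 -0.385 0.768
outer loop
vertex -0.999 -3.396 -0.38
vertex -1.94 -2.625 -0.62
vertex -1.595 -4.405 -1.283
endloop
endfacet
facet normal -0.760 0.621 -0.193
outer loop
vertex -2.537 -3.635 -1.522
vertex -1.94 -2.625 -0.62
vertex -1.781 -3.064 -2.66
endloop
endfacet
facet normal 0.511 0.386 -0.768
outer loop
vertex -1.185 -2.055 -1.757
vertex -0.243 -2.825 -1.518
vertex -1.781 -3.064 -2.66
endloop
endfacet
facet normal -0.760 0.621 -0.193
outer loop
vertex -1.781 -3.064 -2.66
vertex -1.94 -2.625 -0.62
vertex -1.185 -2.055 -1.757
endloop
endfacet
facet normal 0.403 0.682 0.610
outer loop
vertex -1.185 -2.055 -1.757
vertex -0.999 -3.396 -0.38
vertex -0.243 -2.825 -1.518
endloop
endfacet
facet normal 0.403 0.682 0.610
outer loop
vertex -1.94 -2.625 -0.62
vertex -0.999 -3.396 -0.38
vertex -1.185 -2.055 -1.757
endloop
endfacet

endsolid


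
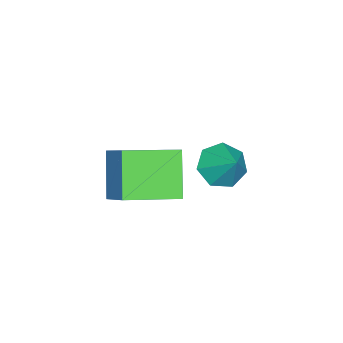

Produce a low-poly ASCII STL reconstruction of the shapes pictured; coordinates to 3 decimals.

solid 
facet normal -0.458 -0.585 -0.669
outer loop
vertex 0.051 0.488 -1.909
vertex -0.262 -0.038 -1.235
vertex -0.65 0.695 -1.61
endloop
endfacet
facet normal 0.197 0.959 -0.202
outer loop
vertex 0.051 0.488 -1.909
vertex -0.65 0.695 -1.61
vertex 0.362 0.758 -0.325
endloop
endfacet
facet normal -0.459 -0.585 -0.669
outer loop
vertex -0.65 0.695 -1.61
vertex -0.262 -0.038 -1.235
vertex -1.058 0.35 -1.028
endloop
endfacet
facet normal -0.383 0.887 0.258
outer loop
vertex -0.65 0.695 -1.61
vertex -1.058 0.35 -1.028
vertex 0.362 0.758 -0.325
endloop
endfacet
facet normal -0.459 -0.585 -0.668
outer loop
vertex -1.058 0.35 -1.028
vertex -0.262 -0.038 -1.235
vertex -0.867 -0.286 -0.602
endloop
endfacet
facet normal -0.496 0.376 0.783
outer loop
vertex -1.058 0.35 -1.028
vertex -0.867 -0.286 -0.602
vertex 0.362 0.758 -0.325
endloop
endfacet
facet normal -0.460 -0.585 -0.668
outer loop
vertex -0.867 -0.286 -0.602
vertex -0.262 -0.038 -1.235
vertex -0.22 -0.736 -0.653
endloop
endfacet
facet normal -0.057 -0.193 0.980
outer loop
vertex -0.867 -0.286 -0.602
vertex -0.22 -0.736 -0.653
vertex 0.362 0.758 -0.325
endloop
endfacet
facet normal -0.458 -0.585 -0.669
outer loop
vertex -0.22 -0.736 -0.653
vertex -0.262 -0.038 -1.235
vertex 0.396 -0.66 -1.141
endloop
endfacet
facet normal 0.601 -0.388 0.699
outer loop
vertex -0.22 -0.736 -0.653
vertex 0.396 -0.66 -1.141
vertex 0.362 0.758 -0.325
endloop
endfacet
facet normal -0.458 -0.585 -0.669
outer loop
vertex 0.396 -0.66 -1.141
vertex -0.262 -0.038 -1.235
vertex 0.516 -0.115 -1.7
endloop
endfacet
facet normal 0.987 -0.063 0.150
outer loop
vertex 0.396 -0.66 -1.141
vertex 0.516 -0.115 -1.7
vertex 0.362 0.758 -0.325
endloop
endfacet
facet normal -0.458 -0.585 -0.669
outer loop
vertex 0.516 -0.115 -1.7
vertex -0.262 -0.038 -1.235
vertex 0.051 0.488 -1.909
endloop
endfacet
facet normal 0.807 0.536 -0.250
outer loop
vertex 0.516 -0.115 -1.7
vertex 0.051 0.488 -1.909
vertex 0.362 0.758 -0.325
endloop
endfacet
facet normal -0.637 0.744 -0.202
outer loop
vertex -1.915 -2.259 -2.487
vertex -0.748 -1.68 -4.03
vertex -2.834 -3.345 -3.589
endloop
endfacet
facet normal -0.578 -0.287 0.764
outer loop
vertex -1.452 -4.96 -3.15
vertex -1.915 -2.259 -2.487
vertex -2.834 -3.345 -3.589
endloop
endfacet
facet normal -0.637 0.744 -0.203
outer loop
vertex -2.834 -3.345 -3.589
vertex -0.748 -1.68 -4.03
vertex -1.666 -2.766 -5.133
endloop
endfacet
facet normal -0.511 -0.603 -0.613
outer loop
vertex -1.666 -2.766 -5.133
vertex -1.452 -4.96 -3.15
vertex -2.834 -3.345 -3.589
endloop
endfacet
facet normal 0.511 0.603 0.613
outer loop
vertex -1.915 -2.259 -2.487
vertex 0.634 -3.295 -3.591
vertex -0.748 -1.68 -4.03
endloop
endfacet
facet normal -0.578 -0.287 0.764
outer loop
vertex -0.534 -3.874 -2.047
vertex -1.915 -2.259 -2.487
vertex -1.452 -4.96 -3.15
endloop
endfacet
facet normal 0.511 0.603 0.613
outer loop
vertex -0.534 -3.874 -2.047
vertex 0.634 -3.295 -3.591
vertex -1.915 -2.259 -2.487
endloop
endfacet
facet normal 0.578 0.287 -0.764
outer loop
vertex -0.748 -1.68 -4.03
vertex 0.634 -3.295 -3.591
vertex -1.666 -2.766 -5.133
endloop
endfacet
facet normal -0.511 -0.603 -0.613
outer loop
vertex -0.285 -4.381 -4.693
vertex -1.452 -4.96 -3.15
vertex -1.666 -2.766 -5.133
endloop
endfacet
facet normal 0.578 0.286 -0.764
outer loop
vertex -1.666 -2.766 -5.133
vertex 0.634 -3.295 -3.591
vertex -0.285 -4.381 -4.693
endloop
endfacet
facet normal 0.637 -0.744 0.202
outer loop
vertex -0.285 -4.381 -4.693
vertex -0.534 -3.874 -2.047
vertex -1.452 -4.96 -3.15
endloop
endfacet
facet normal 0.637 -0.744 0.202
outer loop
vertex 0.634 -3.295 -3.591
vertex -0.534 -3.874 -2.047
vertex -0.285 -4.381 -4.693
endloop
endfacet

endsolid


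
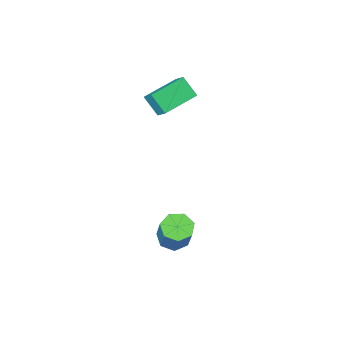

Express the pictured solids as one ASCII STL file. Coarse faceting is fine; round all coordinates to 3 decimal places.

solid 
facet normal -0.241 -0.506 -0.828
outer loop
vertex -0.244 0.762 -4.586
vertex -1.039 0.707 -4.321
vertex -0.684 1.306 -4.79
endloop
endfacet
facet normal 0.760 0.433 -0.485
outer loop
vertex -0.244 0.762 -4.586
vertex -0.684 1.306 -4.79
vertex 0.275 1.848 -2.804
endloop
endfacet
facet normal 0.760 0.433 -0.485
outer loop
vertex 0.275 1.848 -2.804
vertex -0.684 1.306 -4.79
vertex -0.165 2.392 -3.008
endloop
endfacet
facet normal 0.241 0.506 0.829
outer loop
vertex 0.275 1.848 -2.804
vertex -0.165 2.392 -3.008
vertex -0.521 1.793 -2.539
endloop
endfacet
facet normal -0.242 -0.505 -0.828
outer loop
vertex -0.684 1.306 -4.79
vertex -1.039 0.707 -4.321
vertex -1.391 1.399 -4.64
endloop
endfacet
facet normal 0.002 0.854 -0.521
outer loop
vertex -0.684 1.306 -4.79
vertex -1.391 1.399 -4.64
vertex -0.165 2.392 -3.008
endloop
endfacet
facet normal 0.003 0.853 -0.522
outer loop
vertex -0.165 2.392 -3.008
vertex -1.391 1.399 -4.64
vertex -0.873 2.486 -2.859
endloop
endfacet
facet normal 0.241 0.505 0.829
outer loop
vertex -0.165 2.392 -3.008
vertex -0.873 2.486 -2.859
vertex -0.521 1.793 -2.539
endloop
endfacet
facet normal -0.241 -0.505 -0.829
outer loop
vertex -1.391 1.399 -4.64
vertex -1.039 0.707 -4.321
vertex -1.834 0.971 -4.251
endloop
endfacet
facet normal -0.757 0.632 -0.166
outer loop
vertex -1.391 1.399 -4.64
vertex -1.834 0.971 -4.251
vertex -0.873 2.486 -2.859
endloop
endfacet
facet normal -0.758 0.632 -0.164
outer loop
vertex -0.873 2.486 -2.859
vertex -1.834 0.971 -4.251
vertex -1.315 2.057 -2.469
endloop
endfacet
facet normal 0.241 0.505 0.829
outer loop
vertex -0.873 2.486 -2.859
vertex -1.315 2.057 -2.469
vertex -0.521 1.793 -2.539
endloop
endfacet
facet normal -0.241 -0.506 -0.828
outer loop
vertex -1.834 0.971 -4.251
vertex -1.039 0.707 -4.321
vertex -1.678 0.344 -3.913
endloop
endfacet
facet normal -0.947 -0.065 0.316
outer loop
vertex -1.834 0.971 -4.251
vertex -1.678 0.344 -3.913
vertex -1.315 2.057 -2.469
endloop
endfacet
facet normal -0.947 -0.066 0.316
outer loop
vertex -1.315 2.057 -2.469
vertex -1.678 0.344 -3.913
vertex -1.159 1.43 -2.132
endloop
endfacet
facet normal 0.241 0.505 0.829
outer loop
vertex -1.315 2.057 -2.469
vertex -1.159 1.43 -2.132
vertex -0.521 1.793 -2.539
endloop
endfacet
facet normal -0.242 -0.505 -0.828
outer loop
vertex -1.678 0.344 -3.913
vertex -1.039 0.707 -4.321
vertex -1.041 -0.01 -3.883
endloop
endfacet
facet normal -0.423 -0.714 0.558
outer loop
vertex -1.678 0.344 -3.913
vertex -1.041 -0.01 -3.883
vertex -1.159 1.43 -2.132
endloop
endfacet
facet normal -0.423 -0.713 0.558
outer loop
vertex -1.159 1.43 -2.132
vertex -1.041 -0.01 -3.883
vertex -0.523 1.076 -2.102
endloop
endfacet
facet normal 0.242 0.505 0.829
outer loop
vertex -1.159 1.43 -2.132
vertex -0.523 1.076 -2.102
vertex -0.521 1.793 -2.539
endloop
endfacet
facet normal -0.241 -0.505 -0.829
outer loop
vertex -1.041 -0.01 -3.883
vertex -1.039 0.707 -4.321
vertex -0.403 0.176 -4.182
endloop
endfacet
facet normal 0.419 -0.824 0.381
outer loop
vertex -1.041 -0.01 -3.883
vertex -0.403 0.176 -4.182
vertex -0.523 1.076 -2.102
endloop
endfacet
facet normal 0.419 -0.824 0.381
outer loop
vertex -0.523 1.076 -2.102
vertex -0.403 0.176 -4.182
vertex 0.115 1.262 -2.401
endloop
endfacet
facet normal 0.241 0.505 0.829
outer loop
vertex -0.523 1.076 -2.102
vertex 0.115 1.262 -2.401
vertex -0.521 1.793 -2.539
endloop
endfacet
facet normal -0.241 -0.506 -0.828
outer loop
vertex -0.403 0.176 -4.182
vertex -1.039 0.707 -4.321
vertex -0.244 0.762 -4.586
endloop
endfacet
facet normal 0.946 -0.314 -0.083
outer loop
vertex -0.403 0.176 -4.182
vertex -0.244 0.762 -4.586
vertex 0.115 1.262 -2.401
endloop
endfacet
facet normal 0.945 -0.315 -0.083
outer loop
vertex 0.115 1.262 -2.401
vertex -0.244 0.762 -4.586
vertex 0.275 1.848 -2.804
endloop
endfacet
facet normal 0.241 0.504 0.829
outer loop
vertex 0.115 1.262 -2.401
vertex 0.275 1.848 -2.804
vertex -0.521 1.793 -2.539
endloop
endfacet
facet normal -0.978 -0.106 0.177
outer loop
vertex -4.53 -3.631 3.312
vertex -4.795 -2.809 2.34
vertex -4.56 -4.329 2.73
endloop
endfacet
facet normal 0.204 -0.632 0.748
outer loop
vertex -2.525 -4.111 2.36
vertex -4.53 -3.631 3.312
vertex -4.56 -4.329 2.73
endloop
endfacet
facet normal -0.978 -0.105 0.179
outer loop
vertex -4.56 -4.329 2.73
vertex -4.795 -2.809 2.34
vertex -4.826 -3.508 1.758
endloop
endfacet
facet normal -0.034 -0.768 -0.639
outer loop
vertex -4.826 -3.508 1.758
vertex -2.525 -4.111 2.36
vertex -4.56 -4.329 2.73
endloop
endfacet
facet normal 0.034 0.768 0.640
outer loop
vertex -4.53 -3.631 3.312
vertex -2.76 -2.591 1.97
vertex -4.795 -2.809 2.34
endloop
endfacet
facet normal 0.204 -0.632 0.748
outer loop
vertex -2.494 -3.412 2.942
vertex -4.53 -3.631 3.312
vertex -2.525 -4.111 2.36
endloop
endfacet
facet normal 0.034 0.768 0.640
outer loop
vertex -2.494 -3.412 2.942
vertex -2.76 -2.591 1.97
vertex -4.53 -3.631 3.312
endloop
endfacet
facet normal -0.204 0.632 -0.748
outer loop
vertex -4.795 -2.809 2.34
vertex -2.76 -2.591 1.97
vertex -4.826 -3.508 1.758
endloop
endfacet
facet normal -0.034 -0.768 -0.640
outer loop
vertex -2.79 -3.289 1.388
vertex -2.525 -4.111 2.36
vertex -4.826 -3.508 1.758
endloop
endfacet
facet normal -0.204 0.632 -0.748
outer loop
vertex -4.826 -3.508 1.758
vertex -2.76 -2.591 1.97
vertex -2.79 -3.289 1.388
endloop
endfacet
facet normal 0.978 0.105 -0.178
outer loop
vertex -2.79 -3.289 1.388
vertex -2.494 -3.412 2.942
vertex -2.525 -4.111 2.36
endloop
endfacet
facet normal 0.978 0.106 -0.178
outer loop
vertex -2.76 -2.591 1.97
vertex -2.494 -3.412 2.942
vertex -2.79 -3.289 1.388
endloop
endfacet

endsolid


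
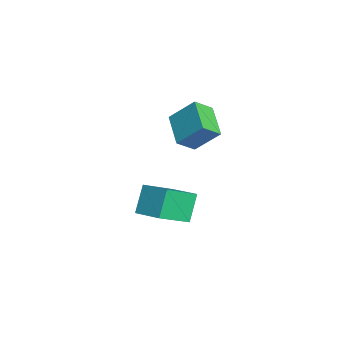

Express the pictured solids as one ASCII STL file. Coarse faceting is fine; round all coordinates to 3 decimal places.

solid 
facet normal -0.759 -0.605 -0.241
outer loop
vertex 1.093 0.442 -0.833
vertex 0.234 1.943 -1.896
vertex 1.875 -0.025 -2.124
endloop
endfacet
facet normal 0.423 -0.739 0.524
outer loop
vertex 3.006 0.877 -1.764
vertex 1.093 0.442 -0.833
vertex 1.875 -0.025 -2.124
endloop
endfacet
facet normal -0.759 -0.605 -0.242
outer loop
vertex 1.875 -0.025 -2.124
vertex 0.234 1.943 -1.896
vertex 1.017 1.477 -3.187
endloop
endfacet
facet normal 0.495 -0.295 -0.817
outer loop
vertex 1.017 1.477 -3.187
vertex 3.006 0.877 -1.764
vertex 1.875 -0.025 -2.124
endloop
endfacet
facet normal -0.495 0.295 0.817
outer loop
vertex 1.093 0.442 -0.833
vertex 1.365 2.845 -1.536
vertex 0.234 1.943 -1.896
endloop
endfacet
facet normal 0.423 -0.740 0.524
outer loop
vertex 2.223 1.343 -0.473
vertex 1.093 0.442 -0.833
vertex 3.006 0.877 -1.764
endloop
endfacet
facet normal -0.496 0.295 0.817
outer loop
vertex 2.223 1.343 -0.473
vertex 1.365 2.845 -1.536
vertex 1.093 0.442 -0.833
endloop
endfacet
facet normal -0.423 0.739 -0.524
outer loop
vertex 0.234 1.943 -1.896
vertex 1.365 2.845 -1.536
vertex 1.017 1.477 -3.187
endloop
endfacet
facet normal 0.496 -0.295 -0.817
outer loop
vertex 2.147 2.378 -2.827
vertex 3.006 0.877 -1.764
vertex 1.017 1.477 -3.187
endloop
endfacet
facet normal -0.423 0.740 -0.524
outer loop
vertex 1.017 1.477 -3.187
vertex 1.365 2.845 -1.536
vertex 2.147 2.378 -2.827
endloop
endfacet
facet normal 0.759 0.605 0.242
outer loop
vertex 2.147 2.378 -2.827
vertex 2.223 1.343 -0.473
vertex 3.006 0.877 -1.764
endloop
endfacet
facet normal 0.759 0.604 0.241
outer loop
vertex 1.365 2.845 -1.536
vertex 2.223 1.343 -0.473
vertex 2.147 2.378 -2.827
endloop
endfacet
facet normal -0.926 -0.049 0.373
outer loop
vertex 0.847 2.798 4.225
vertex 0.518 3.661 3.522
vertex 0.443 1.712 3.079
endloop
endfacet
facet normal 0.284 -0.744 0.605
outer loop
vertex 2.082 1.799 2.418
vertex 0.847 2.798 4.225
vertex 0.443 1.712 3.079
endloop
endfacet
facet normal -0.926 -0.049 0.374
outer loop
vertex 0.443 1.712 3.079
vertex 0.518 3.661 3.522
vertex 0.113 2.575 2.377
endloop
endfacet
facet normal -0.248 -0.667 -0.703
outer loop
vertex 0.113 2.575 2.377
vertex 2.082 1.799 2.418
vertex 0.443 1.712 3.079
endloop
endfacet
facet normal 0.248 0.667 0.703
outer loop
vertex 0.847 2.798 4.225
vertex 2.157 3.748 2.861
vertex 0.518 3.661 3.522
endloop
endfacet
facet normal 0.284 -0.744 0.605
outer loop
vertex 2.487 2.885 3.563
vertex 0.847 2.798 4.225
vertex 2.082 1.799 2.418
endloop
endfacet
facet normal 0.248 0.667 0.703
outer loop
vertex 2.487 2.885 3.563
vertex 2.157 3.748 2.861
vertex 0.847 2.798 4.225
endloop
endfacet
facet normal -0.284 0.744 -0.605
outer loop
vertex 0.518 3.661 3.522
vertex 2.157 3.748 2.861
vertex 0.113 2.575 2.377
endloop
endfacet
facet normal -0.248 -0.667 -0.703
outer loop
vertex 1.753 2.662 1.715
vertex 2.082 1.799 2.418
vertex 0.113 2.575 2.377
endloop
endfacet
facet normal -0.284 0.744 -0.605
outer loop
vertex 0.113 2.575 2.377
vertex 2.157 3.748 2.861
vertex 1.753 2.662 1.715
endloop
endfacet
facet normal 0.926 0.049 -0.374
outer loop
vertex 1.753 2.662 1.715
vertex 2.487 2.885 3.563
vertex 2.082 1.799 2.418
endloop
endfacet
facet normal 0.926 0.050 -0.374
outer loop
vertex 2.157 3.748 2.861
vertex 2.487 2.885 3.563
vertex 1.753 2.662 1.715
endloop
endfacet

endsolid


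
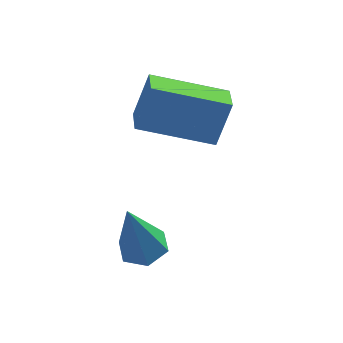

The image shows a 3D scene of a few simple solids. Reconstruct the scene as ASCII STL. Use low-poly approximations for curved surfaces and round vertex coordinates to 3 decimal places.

solid 
facet normal 0.194 0.166 -0.967
outer loop
vertex 1.045 -1.774 -1.62
vertex 0.488 -1.567 -1.696
vertex 0.93 -1.191 -1.543
endloop
endfacet
facet normal 0.866 0.106 0.490
outer loop
vertex 1.045 -1.774 -1.62
vertex 0.93 -1.191 -1.543
vertex 0.152 -1.853 -0.024
endloop
endfacet
facet normal 0.194 0.166 -0.967
outer loop
vertex 0.93 -1.191 -1.543
vertex 0.488 -1.567 -1.696
vertex 0.372 -0.983 -1.619
endloop
endfacet
facet normal 0.245 0.837 0.490
outer loop
vertex 0.93 -1.191 -1.543
vertex 0.372 -0.983 -1.619
vertex 0.152 -1.853 -0.024
endloop
endfacet
facet normal 0.194 0.166 -0.967
outer loop
vertex 0.372 -0.983 -1.619
vertex 0.488 -1.567 -1.696
vertex -0.07 -1.359 -1.772
endloop
endfacet
facet normal -0.676 0.682 0.279
outer loop
vertex 0.372 -0.983 -1.619
vertex -0.07 -1.359 -1.772
vertex 0.152 -1.853 -0.024
endloop
endfacet
facet normal 0.194 0.166 -0.967
outer loop
vertex -0.07 -1.359 -1.772
vertex 0.488 -1.567 -1.696
vertex 0.045 -1.942 -1.849
endloop
endfacet
facet normal -0.977 -0.202 0.067
outer loop
vertex -0.07 -1.359 -1.772
vertex 0.045 -1.942 -1.849
vertex 0.152 -1.853 -0.024
endloop
endfacet
facet normal 0.194 0.166 -0.967
outer loop
vertex 0.045 -1.942 -1.849
vertex 0.488 -1.567 -1.696
vertex 0.603 -2.15 -1.773
endloop
endfacet
facet normal -0.356 -0.932 0.066
outer loop
vertex 0.045 -1.942 -1.849
vertex 0.603 -2.15 -1.773
vertex 0.152 -1.853 -0.024
endloop
endfacet
facet normal 0.194 0.166 -0.967
outer loop
vertex 0.603 -2.15 -1.773
vertex 0.488 -1.567 -1.696
vertex 1.045 -1.774 -1.62
endloop
endfacet
facet normal 0.565 -0.777 0.278
outer loop
vertex 0.603 -2.15 -1.773
vertex 1.045 -1.774 -1.62
vertex 0.152 -1.853 -0.024
endloop
endfacet
facet normal -0.954 0.003 0.299
outer loop
vertex 0.603 0.828 1.784
vertex 0.538 1.607 1.569
vertex 0.24 0.479 0.629
endloop
endfacet
facet normal 0.080 -0.961 0.265
outer loop
vertex 2.082 0.473 0.051
vertex 0.603 0.828 1.784
vertex 0.24 0.479 0.629
endloop
endfacet
facet normal -0.954 0.003 0.299
outer loop
vertex 0.24 0.479 0.629
vertex 0.538 1.607 1.569
vertex 0.175 1.257 0.414
endloop
endfacet
facet normal -0.288 -0.277 -0.916
outer loop
vertex 0.175 1.257 0.414
vertex 2.082 0.473 0.051
vertex 0.24 0.479 0.629
endloop
endfacet
facet normal 0.288 0.277 0.917
outer loop
vertex 0.603 0.828 1.784
vertex 2.38 1.601 0.991
vertex 0.538 1.607 1.569
endloop
endfacet
facet normal 0.081 -0.961 0.266
outer loop
vertex 2.445 0.823 1.206
vertex 0.603 0.828 1.784
vertex 2.082 0.473 0.051
endloop
endfacet
facet normal 0.288 0.277 0.916
outer loop
vertex 2.445 0.823 1.206
vertex 2.38 1.601 0.991
vertex 0.603 0.828 1.784
endloop
endfacet
facet normal -0.080 0.961 -0.266
outer loop
vertex 0.538 1.607 1.569
vertex 2.38 1.601 0.991
vertex 0.175 1.257 0.414
endloop
endfacet
facet normal -0.288 -0.277 -0.917
outer loop
vertex 2.017 1.252 -0.164
vertex 2.082 0.473 0.051
vertex 0.175 1.257 0.414
endloop
endfacet
facet normal -0.081 0.961 -0.265
outer loop
vertex 0.175 1.257 0.414
vertex 2.38 1.601 0.991
vertex 2.017 1.252 -0.164
endloop
endfacet
facet normal 0.954 -0.003 -0.299
outer loop
vertex 2.017 1.252 -0.164
vertex 2.445 0.823 1.206
vertex 2.082 0.473 0.051
endloop
endfacet
facet normal 0.954 -0.003 -0.299
outer loop
vertex 2.38 1.601 0.991
vertex 2.445 0.823 1.206
vertex 2.017 1.252 -0.164
endloop
endfacet

endsolid


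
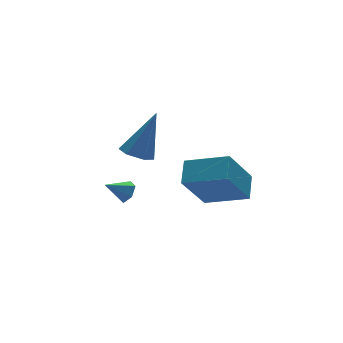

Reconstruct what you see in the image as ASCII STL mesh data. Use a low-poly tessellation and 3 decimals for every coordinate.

solid 
facet normal 0.814 -0.169 -0.556
outer loop
vertex -3.253 0.393 -0.509
vertex -3.475 0.654 -0.913
vertex -3.179 0.915 -0.559
endloop
endfacet
facet normal 0.179 0.069 0.981
outer loop
vertex -3.253 0.393 -0.509
vertex -3.179 0.915 -0.559
vertex -4.305 0.826 -0.347
endloop
endfacet
facet normal 0.814 -0.169 -0.556
outer loop
vertex -3.179 0.915 -0.559
vertex -3.475 0.654 -0.913
vertex -3.401 1.176 -0.963
endloop
endfacet
facet normal 0.033 0.848 0.530
outer loop
vertex -3.179 0.915 -0.559
vertex -3.401 1.176 -0.963
vertex -4.305 0.826 -0.347
endloop
endfacet
facet normal 0.815 -0.169 -0.555
outer loop
vertex -3.401 1.176 -0.963
vertex -3.475 0.654 -0.913
vertex -3.696 0.915 -1.317
endloop
endfacet
facet normal -0.481 0.848 -0.224
outer loop
vertex -3.401 1.176 -0.963
vertex -3.696 0.915 -1.317
vertex -4.305 0.826 -0.347
endloop
endfacet
facet normal 0.815 -0.169 -0.555
outer loop
vertex -3.696 0.915 -1.317
vertex -3.475 0.654 -0.913
vertex -3.77 0.393 -1.267
endloop
endfacet
facet normal -0.848 0.070 -0.526
outer loop
vertex -3.696 0.915 -1.317
vertex -3.77 0.393 -1.267
vertex -4.305 0.826 -0.347
endloop
endfacet
facet normal 0.815 -0.169 -0.555
outer loop
vertex -3.77 0.393 -1.267
vertex -3.475 0.654 -0.913
vertex -3.549 0.132 -0.863
endloop
endfacet
facet normal -0.701 -0.709 -0.074
outer loop
vertex -3.77 0.393 -1.267
vertex -3.549 0.132 -0.863
vertex -4.305 0.826 -0.347
endloop
endfacet
facet normal 0.814 -0.169 -0.556
outer loop
vertex -3.549 0.132 -0.863
vertex -3.475 0.654 -0.913
vertex -3.253 0.393 -0.509
endloop
endfacet
facet normal -0.187 -0.709 0.680
outer loop
vertex -3.549 0.132 -0.863
vertex -3.253 0.393 -0.509
vertex -4.305 0.826 -0.347
endloop
endfacet
facet normal -0.452 -0.072 -0.889
outer loop
vertex -1.839 1.491 -0.079
vertex -2.366 1.923 0.154
vertex -1.785 2.204 -0.164
endloop
endfacet
facet normal 0.980 -0.095 -0.177
outer loop
vertex -1.839 1.491 -0.079
vertex -1.785 2.204 -0.164
vertex -1.394 2.077 2.066
endloop
endfacet
facet normal -0.452 -0.072 -0.889
outer loop
vertex -1.785 2.204 -0.164
vertex -2.366 1.923 0.154
vertex -2.312 2.636 0.069
endloop
endfacet
facet normal 0.616 0.785 -0.063
outer loop
vertex -1.785 2.204 -0.164
vertex -2.312 2.636 0.069
vertex -1.394 2.077 2.066
endloop
endfacet
facet normal -0.453 -0.072 -0.889
outer loop
vertex -2.312 2.636 0.069
vertex -2.366 1.923 0.154
vertex -2.893 2.354 0.388
endloop
endfacet
facet normal -0.239 0.901 0.362
outer loop
vertex -2.312 2.636 0.069
vertex -2.893 2.354 0.388
vertex -1.394 2.077 2.066
endloop
endfacet
facet normal -0.453 -0.072 -0.889
outer loop
vertex -2.893 2.354 0.388
vertex -2.366 1.923 0.154
vertex -2.947 1.641 0.473
endloop
endfacet
facet normal -0.728 0.135 0.672
outer loop
vertex -2.893 2.354 0.388
vertex -2.947 1.641 0.473
vertex -1.394 2.077 2.066
endloop
endfacet
facet normal -0.453 -0.072 -0.889
outer loop
vertex -2.947 1.641 0.473
vertex -2.366 1.923 0.154
vertex -2.42 1.21 0.239
endloop
endfacet
facet normal -0.363 -0.746 0.558
outer loop
vertex -2.947 1.641 0.473
vertex -2.42 1.21 0.239
vertex -1.394 2.077 2.066
endloop
endfacet
facet normal -0.452 -0.072 -0.889
outer loop
vertex -2.42 1.21 0.239
vertex -2.366 1.923 0.154
vertex -1.839 1.491 -0.079
endloop
endfacet
facet normal 0.490 -0.861 0.134
outer loop
vertex -2.42 1.21 0.239
vertex -1.839 1.491 -0.079
vertex -1.394 2.077 2.066
endloop
endfacet
facet normal -0.579 -0.170 0.798
outer loop
vertex 0.205 -0.491 -0.71
vertex 0.813 0.339 -0.092
vertex -1.015 0.851 -1.31
endloop
endfacet
facet normal -0.507 -0.691 -0.515
outer loop
vertex 0.247 1.221 -3.048
vertex 0.205 -0.491 -0.71
vertex -1.015 0.851 -1.31
endloop
endfacet
facet normal -0.579 -0.170 0.798
outer loop
vertex -1.015 0.851 -1.31
vertex 0.813 0.339 -0.092
vertex -0.407 1.681 -0.692
endloop
endfacet
facet normal -0.639 0.702 -0.314
outer loop
vertex -0.407 1.681 -0.692
vertex 0.247 1.221 -3.048
vertex -1.015 0.851 -1.31
endloop
endfacet
facet normal 0.639 -0.702 0.314
outer loop
vertex 0.205 -0.491 -0.71
vertex 2.075 0.709 -1.83
vertex 0.813 0.339 -0.092
endloop
endfacet
facet normal -0.507 -0.691 -0.515
outer loop
vertex 1.467 -0.121 -2.448
vertex 0.205 -0.491 -0.71
vertex 0.247 1.221 -3.048
endloop
endfacet
facet normal 0.639 -0.702 0.314
outer loop
vertex 1.467 -0.121 -2.448
vertex 2.075 0.709 -1.83
vertex 0.205 -0.491 -0.71
endloop
endfacet
facet normal 0.507 0.691 0.515
outer loop
vertex 0.813 0.339 -0.092
vertex 2.075 0.709 -1.83
vertex -0.407 1.681 -0.692
endloop
endfacet
facet normal -0.639 0.702 -0.314
outer loop
vertex 0.855 2.051 -2.43
vertex 0.247 1.221 -3.048
vertex -0.407 1.681 -0.692
endloop
endfacet
facet normal 0.507 0.691 0.515
outer loop
vertex -0.407 1.681 -0.692
vertex 2.075 0.709 -1.83
vertex 0.855 2.051 -2.43
endloop
endfacet
facet normal 0.579 0.170 -0.798
outer loop
vertex 0.855 2.051 -2.43
vertex 1.467 -0.121 -2.448
vertex 0.247 1.221 -3.048
endloop
endfacet
facet normal 0.579 0.170 -0.798
outer loop
vertex 2.075 0.709 -1.83
vertex 1.467 -0.121 -2.448
vertex 0.855 2.051 -2.43
endloop
endfacet

endsolid


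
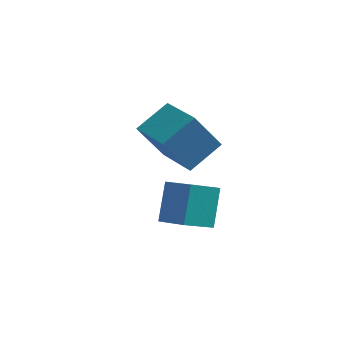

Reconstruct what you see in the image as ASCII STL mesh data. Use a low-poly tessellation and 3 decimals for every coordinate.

solid 
facet normal -0.610 0.760 -0.224
outer loop
vertex -2.986 3.534 1.952
vertex -1.929 4.63 2.795
vertex -1.968 3.852 0.261
endloop
endfacet
facet normal -0.607 -0.630 -0.484
outer loop
vertex -0.651 2.21 0.745
vertex -2.986 3.534 1.952
vertex -1.968 3.852 0.261
endloop
endfacet
facet normal -0.610 0.760 -0.224
outer loop
vertex -1.968 3.852 0.261
vertex -1.929 4.63 2.795
vertex -0.911 4.948 1.104
endloop
endfacet
facet normal 0.509 0.159 -0.846
outer loop
vertex -0.911 4.948 1.104
vertex -0.651 2.21 0.745
vertex -1.968 3.852 0.261
endloop
endfacet
facet normal -0.509 -0.159 0.846
outer loop
vertex -2.986 3.534 1.952
vertex -0.612 2.988 3.279
vertex -1.929 4.63 2.795
endloop
endfacet
facet normal -0.607 -0.630 -0.484
outer loop
vertex -1.669 1.892 2.436
vertex -2.986 3.534 1.952
vertex -0.651 2.21 0.745
endloop
endfacet
facet normal -0.509 -0.159 0.846
outer loop
vertex -1.669 1.892 2.436
vertex -0.612 2.988 3.279
vertex -2.986 3.534 1.952
endloop
endfacet
facet normal 0.607 0.630 0.484
outer loop
vertex -1.929 4.63 2.795
vertex -0.612 2.988 3.279
vertex -0.911 4.948 1.104
endloop
endfacet
facet normal 0.509 0.159 -0.846
outer loop
vertex 0.406 3.306 1.588
vertex -0.651 2.21 0.745
vertex -0.911 4.948 1.104
endloop
endfacet
facet normal 0.607 0.630 0.484
outer loop
vertex -0.911 4.948 1.104
vertex -0.612 2.988 3.279
vertex 0.406 3.306 1.588
endloop
endfacet
facet normal 0.610 -0.760 0.224
outer loop
vertex 0.406 3.306 1.588
vertex -1.669 1.892 2.436
vertex -0.651 2.21 0.745
endloop
endfacet
facet normal 0.610 -0.760 0.224
outer loop
vertex -0.612 2.988 3.279
vertex -1.669 1.892 2.436
vertex 0.406 3.306 1.588
endloop
endfacet
facet normal -0.787 0.496 -0.366
outer loop
vertex -1.323 0.356 1.491
vertex -0.345 1.297 0.663
vertex -1.398 -0.788 0.103
endloop
endfacet
facet normal -0.615 -0.592 0.521
outer loop
vertex -0.335 -1.457 0.597
vertex -1.323 0.356 1.491
vertex -1.398 -0.788 0.103
endloop
endfacet
facet normal -0.787 0.496 -0.366
outer loop
vertex -1.398 -0.788 0.103
vertex -0.345 1.297 0.663
vertex -0.42 0.154 -0.725
endloop
endfacet
facet normal -0.041 -0.635 -0.771
outer loop
vertex -0.42 0.154 -0.725
vertex -0.335 -1.457 0.597
vertex -1.398 -0.788 0.103
endloop
endfacet
facet normal 0.042 0.635 0.771
outer loop
vertex -1.323 0.356 1.491
vertex 0.718 0.628 1.157
vertex -0.345 1.297 0.663
endloop
endfacet
facet normal -0.615 -0.592 0.521
outer loop
vertex -0.26 -0.314 1.985
vertex -1.323 0.356 1.491
vertex -0.335 -1.457 0.597
endloop
endfacet
facet normal 0.042 0.635 0.771
outer loop
vertex -0.26 -0.314 1.985
vertex 0.718 0.628 1.157
vertex -1.323 0.356 1.491
endloop
endfacet
facet normal 0.615 0.592 -0.521
outer loop
vertex -0.345 1.297 0.663
vertex 0.718 0.628 1.157
vertex -0.42 0.154 -0.725
endloop
endfacet
facet normal -0.042 -0.635 -0.771
outer loop
vertex 0.643 -0.516 -0.231
vertex -0.335 -1.457 0.597
vertex -0.42 0.154 -0.725
endloop
endfacet
facet normal 0.615 0.592 -0.521
outer loop
vertex -0.42 0.154 -0.725
vertex 0.718 0.628 1.157
vertex 0.643 -0.516 -0.231
endloop
endfacet
facet normal 0.787 -0.496 0.366
outer loop
vertex 0.643 -0.516 -0.231
vertex -0.26 -0.314 1.985
vertex -0.335 -1.457 0.597
endloop
endfacet
facet normal 0.787 -0.496 0.366
outer loop
vertex 0.718 0.628 1.157
vertex -0.26 -0.314 1.985
vertex 0.643 -0.516 -0.231
endloop
endfacet

endsolid


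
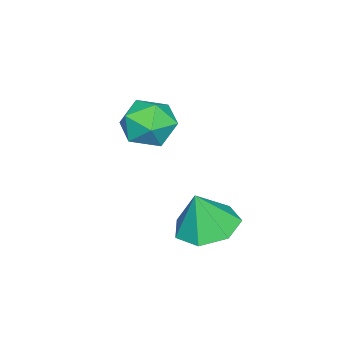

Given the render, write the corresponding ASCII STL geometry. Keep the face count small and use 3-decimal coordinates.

solid 
facet normal -0.203 0.182 -0.962
outer loop
vertex 2.759 1.599 -1.632
vertex 2.195 2.123 -1.414
vertex 2.972 2.255 -1.553
endloop
endfacet
facet normal 0.893 -0.327 0.308
outer loop
vertex 2.759 1.599 -1.632
vertex 2.972 2.255 -1.553
vertex 2.425 1.917 -0.326
endloop
endfacet
facet normal -0.203 0.182 -0.962
outer loop
vertex 2.972 2.255 -1.553
vertex 2.195 2.123 -1.414
vertex 2.599 2.812 -1.369
endloop
endfacet
facet normal 0.800 0.383 0.462
outer loop
vertex 2.972 2.255 -1.553
vertex 2.599 2.812 -1.369
vertex 2.425 1.917 -0.326
endloop
endfacet
facet normal -0.203 0.182 -0.962
outer loop
vertex 2.599 2.812 -1.369
vertex 2.195 2.123 -1.414
vertex 1.923 2.849 -1.219
endloop
endfacet
facet normal 0.186 0.730 0.658
outer loop
vertex 2.599 2.812 -1.369
vertex 1.923 2.849 -1.219
vertex 2.425 1.917 -0.326
endloop
endfacet
facet normal -0.203 0.182 -0.962
outer loop
vertex 1.923 2.849 -1.219
vertex 2.195 2.123 -1.414
vertex 1.451 2.34 -1.216
endloop
endfacet
facet normal -0.485 0.454 0.747
outer loop
vertex 1.923 2.849 -1.219
vertex 1.451 2.34 -1.216
vertex 2.425 1.917 -0.326
endloop
endfacet
facet normal -0.203 0.180 -0.962
outer loop
vertex 1.451 2.34 -1.216
vertex 2.195 2.123 -1.414
vertex 1.54 1.667 -1.361
endloop
endfacet
facet normal -0.709 -0.237 0.664
outer loop
vertex 1.451 2.34 -1.216
vertex 1.54 1.667 -1.361
vertex 2.425 1.917 -0.326
endloop
endfacet
facet normal -0.204 0.182 -0.962
outer loop
vertex 1.54 1.667 -1.361
vertex 2.195 2.123 -1.414
vertex 2.122 1.337 -1.547
endloop
endfacet
facet normal -0.317 -0.824 0.470
outer loop
vertex 1.54 1.667 -1.361
vertex 2.122 1.337 -1.547
vertex 2.425 1.917 -0.326
endloop
endfacet
facet normal -0.203 0.182 -0.962
outer loop
vertex 2.122 1.337 -1.547
vertex 2.195 2.123 -1.414
vertex 2.759 1.599 -1.632
endloop
endfacet
facet normal 0.397 -0.863 0.312
outer loop
vertex 2.122 1.337 -1.547
vertex 2.759 1.599 -1.632
vertex 2.425 1.917 -0.326
endloop
endfacet
facet normal -0.674 0.739 0.012
outer loop
vertex -0.196 0.119 -0.28
vertex -0.356 -0.039 0.464
vertex 0.202 0.473 0.287
endloop
endfacet
facet normal -0.147 0.882 -0.447
outer loop
vertex -0.196 0.119 -0.28
vertex 0.202 0.473 0.287
vertex 0.574 0.214 -0.346
endloop
endfacet
facet normal -0.123 0.354 -0.927
outer loop
vertex -0.196 0.119 -0.28
vertex 0.574 0.214 -0.346
vertex 0.245 -0.458 -0.559
endloop
endfacet
facet normal -0.634 -0.115 -0.764
outer loop
vertex -0.196 0.119 -0.28
vertex 0.245 -0.458 -0.559
vertex -0.329 -0.615 -0.059
endloop
endfacet
facet normal -0.975 0.121 -0.184
outer loop
vertex -0.196 0.119 -0.28
vertex -0.329 -0.615 -0.059
vertex -0.356 -0.039 0.464
endloop
endfacet
facet normal 0.467 0.880 -0.085
outer loop
vertex 0.574 0.214 -0.346
vertex 0.202 0.473 0.287
vertex 0.889 0.115 0.359
endloop
endfacet
facet normal -0.385 0.647 0.658
outer loop
vertex 0.202 0.473 0.287
vertex -0.356 -0.039 0.464
vertex 0.315 -0.042 0.859
endloop
endfacet
facet normal -0.873 -0.350 0.341
outer loop
vertex -0.356 -0.039 0.464
vertex -0.329 -0.615 -0.059
vertex -0.014 -0.714 0.646
endloop
endfacet
facet normal -0.320 -0.735 -0.598
outer loop
vertex -0.329 -0.615 -0.059
vertex 0.245 -0.458 -0.559
vertex 0.358 -0.973 0.013
endloop
endfacet
facet normal 0.507 0.025 -0.861
outer loop
vertex 0.245 -0.458 -0.559
vertex 0.574 0.214 -0.346
vertex 0.916 -0.461 -0.164
endloop
endfacet
facet normal 0.634 0.115 0.764
outer loop
vertex 0.756 -0.619 0.58
vertex 0.889 0.115 0.359
vertex 0.315 -0.042 0.859
endloop
endfacet
facet normal 0.123 -0.354 0.927
outer loop
vertex 0.756 -0.619 0.58
vertex 0.315 -0.042 0.859
vertex -0.014 -0.714 0.646
endloop
endfacet
facet normal 0.147 -0.882 0.447
outer loop
vertex 0.756 -0.619 0.58
vertex -0.014 -0.714 0.646
vertex 0.358 -0.973 0.013
endloop
endfacet
facet normal 0.674 -0.739 -0.012
outer loop
vertex 0.756 -0.619 0.58
vertex 0.358 -0.973 0.013
vertex 0.916 -0.461 -0.164
endloop
endfacet
facet normal 0.975 -0.121 0.184
outer loop
vertex 0.756 -0.619 0.58
vertex 0.916 -0.461 -0.164
vertex 0.889 0.115 0.359
endloop
endfacet
facet normal 0.320 0.735 0.598
outer loop
vertex 0.315 -0.042 0.859
vertex 0.889 0.115 0.359
vertex 0.202 0.473 0.287
endloop
endfacet
facet normal -0.507 -0.025 0.861
outer loop
vertex -0.014 -0.714 0.646
vertex 0.315 -0.042 0.859
vertex -0.356 -0.039 0.464
endloop
endfacet
facet normal -0.467 -0.880 0.085
outer loop
vertex 0.358 -0.973 0.013
vertex -0.014 -0.714 0.646
vertex -0.329 -0.615 -0.059
endloop
endfacet
facet normal 0.385 -0.647 -0.658
outer loop
vertex 0.916 -0.461 -0.164
vertex 0.358 -0.973 0.013
vertex 0.245 -0.458 -0.559
endloop
endfacet
facet normal 0.873 0.350 -0.341
outer loop
vertex 0.889 0.115 0.359
vertex 0.916 -0.461 -0.164
vertex 0.574 0.214 -0.346
endloop
endfacet

endsolid
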